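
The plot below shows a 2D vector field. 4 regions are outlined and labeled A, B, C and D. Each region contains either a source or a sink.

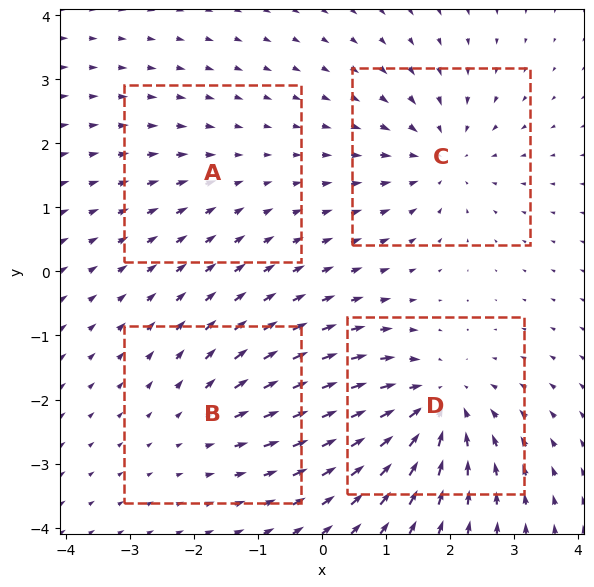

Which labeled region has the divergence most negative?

Divergence at each region's feature centre — A: about -2, B: about +3, C: about -5, D: about -7. Region D is most negative.

D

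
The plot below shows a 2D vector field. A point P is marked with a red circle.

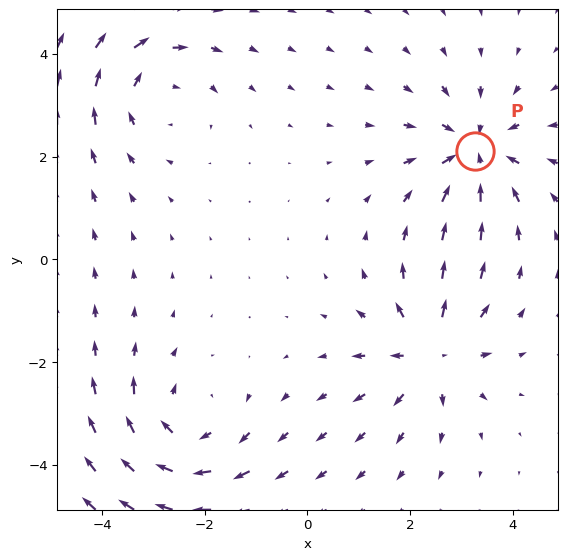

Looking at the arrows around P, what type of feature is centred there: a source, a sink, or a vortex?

sink

At P (3.3, 2.1) the arrows converge inward. Divergence about -5, curl ≈0 — negative divergence with near-zero curl is a sink.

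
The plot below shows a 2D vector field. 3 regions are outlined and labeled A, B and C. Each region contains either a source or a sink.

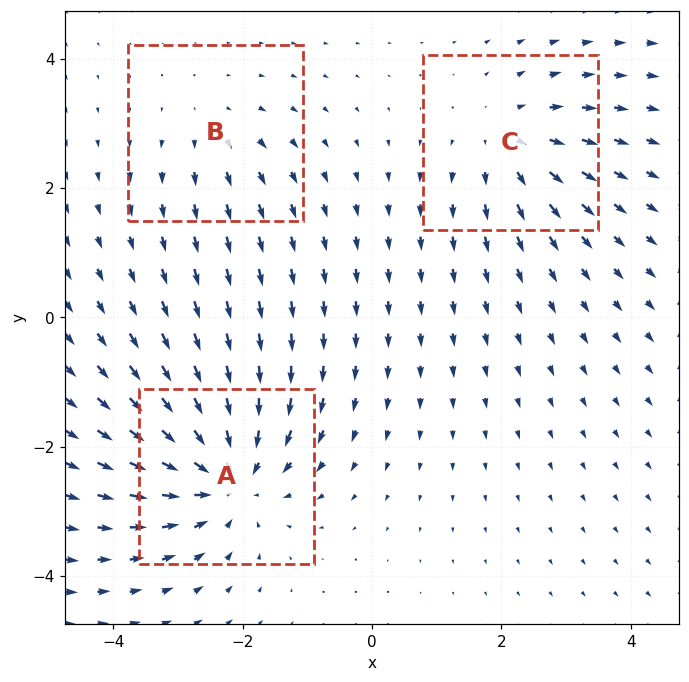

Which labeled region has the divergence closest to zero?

B

Divergence at each region's feature centre — A: about -5, B: about +2, C: about +3. Region B is closest to zero.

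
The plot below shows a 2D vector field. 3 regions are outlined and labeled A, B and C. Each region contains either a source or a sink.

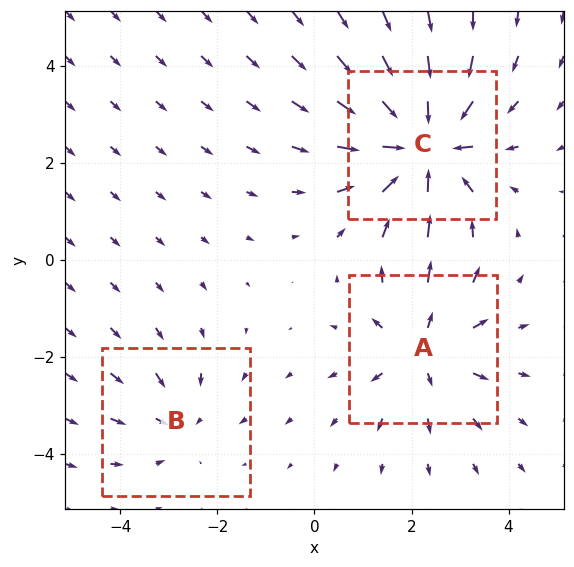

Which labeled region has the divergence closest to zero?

Divergence at each region's feature centre — A: about +3, B: about -2, C: about -5. Region B is closest to zero.

B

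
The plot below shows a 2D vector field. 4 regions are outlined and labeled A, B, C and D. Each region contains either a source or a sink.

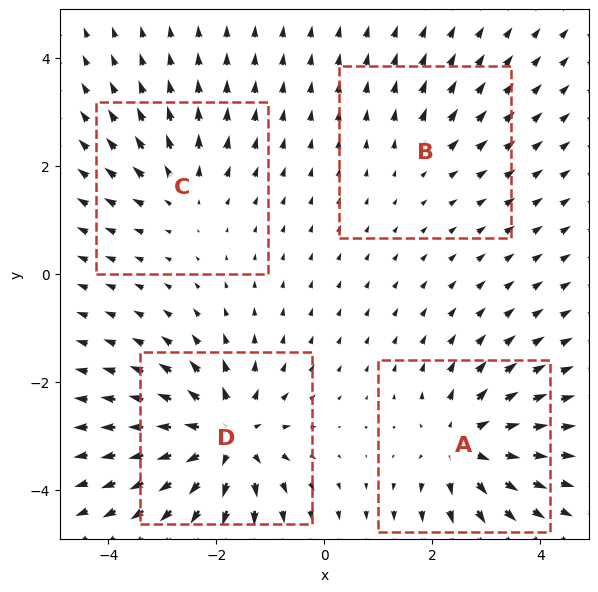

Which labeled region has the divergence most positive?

D

Divergence at each region's feature centre — A: about +6, B: about +2, C: about +4, D: about +8. Region D is most positive.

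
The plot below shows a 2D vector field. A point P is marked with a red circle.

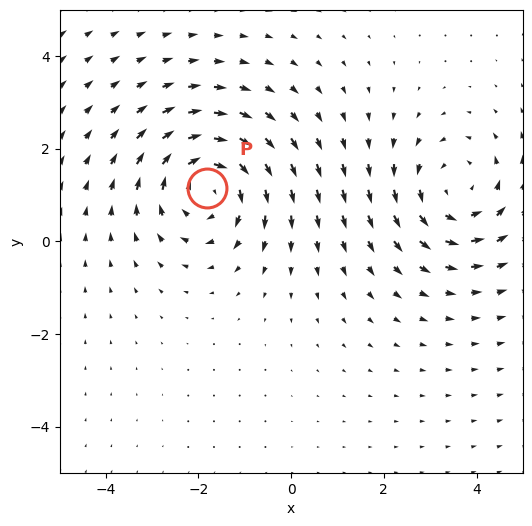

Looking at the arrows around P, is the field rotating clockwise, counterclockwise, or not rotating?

Near P at (-1.8, 1.2) the arrows circulate clockwise. The curl (z-component) there is about -4; negative curl means clockwise rotation.

clockwise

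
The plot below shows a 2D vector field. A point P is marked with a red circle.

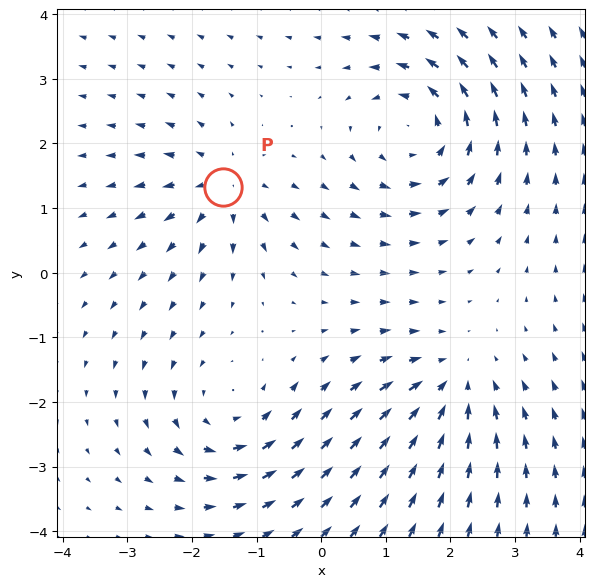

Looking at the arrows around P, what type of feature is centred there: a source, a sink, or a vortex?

source

At P (-1.5, 1.3) the arrows spread outward. Divergence about +4, curl ≈0 — positive divergence with near-zero curl is a source.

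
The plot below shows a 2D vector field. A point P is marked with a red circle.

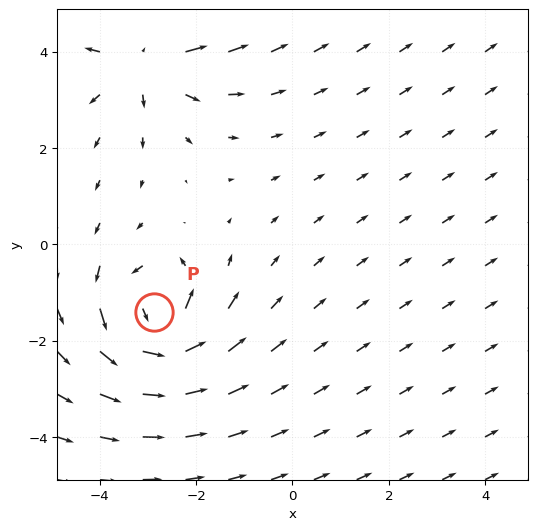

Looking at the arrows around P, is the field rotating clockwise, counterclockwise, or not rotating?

Near P at (-2.9, -1.4) the arrows circulate counterclockwise. The curl (z-component) there is about +5; positive curl means counterclockwise rotation.

counterclockwise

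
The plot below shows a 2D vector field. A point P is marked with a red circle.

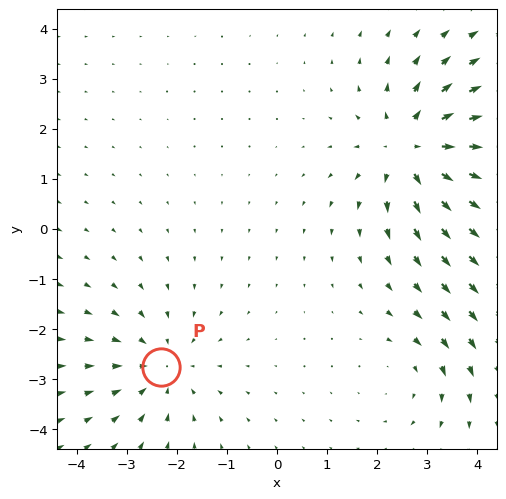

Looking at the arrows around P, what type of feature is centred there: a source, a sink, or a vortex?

At P (-2.3, -2.8) the arrows converge inward. Divergence about -3, curl ≈0 — negative divergence with near-zero curl is a sink.

sink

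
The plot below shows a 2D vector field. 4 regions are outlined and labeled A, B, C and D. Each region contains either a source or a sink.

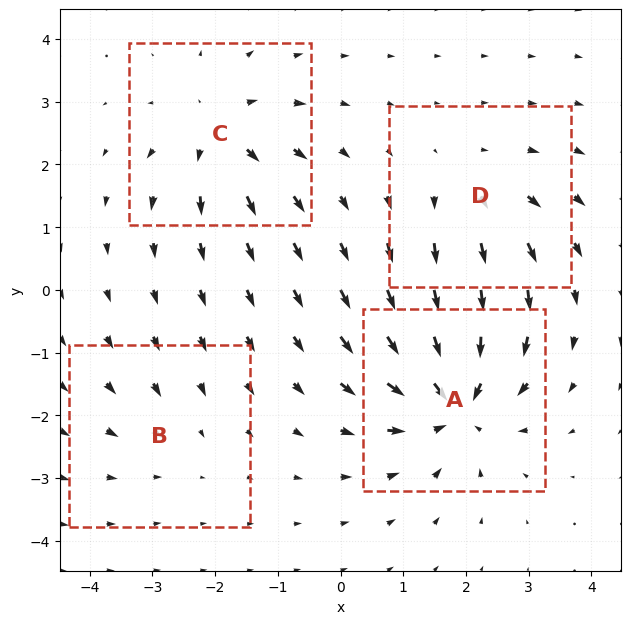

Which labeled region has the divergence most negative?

Divergence at each region's feature centre — A: about -8, B: about -2, C: about +5, D: about +4. Region A is most negative.

A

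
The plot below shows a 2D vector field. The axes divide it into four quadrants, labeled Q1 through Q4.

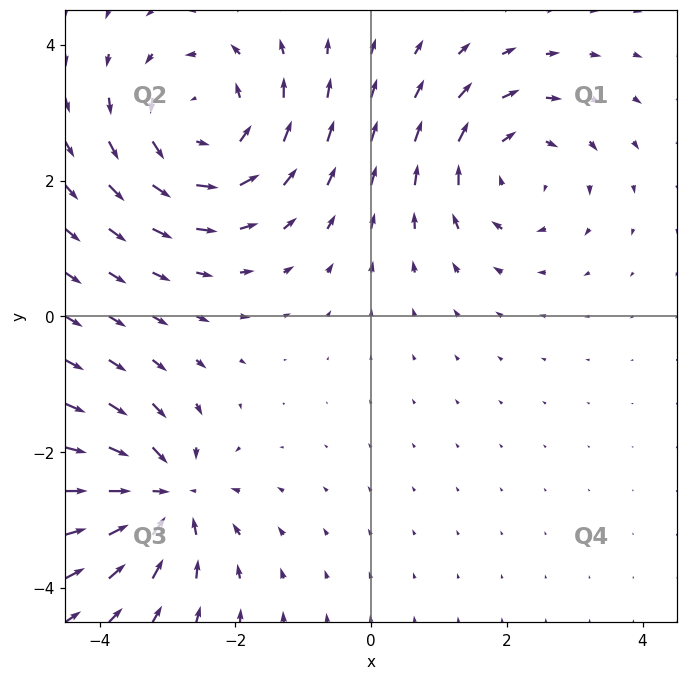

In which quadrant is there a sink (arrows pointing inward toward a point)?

Q3

The sink sits at approximately (-3.0, -2.7), which lies in quadrant Q3. The divergence there is about -5, negative as expected for a sink.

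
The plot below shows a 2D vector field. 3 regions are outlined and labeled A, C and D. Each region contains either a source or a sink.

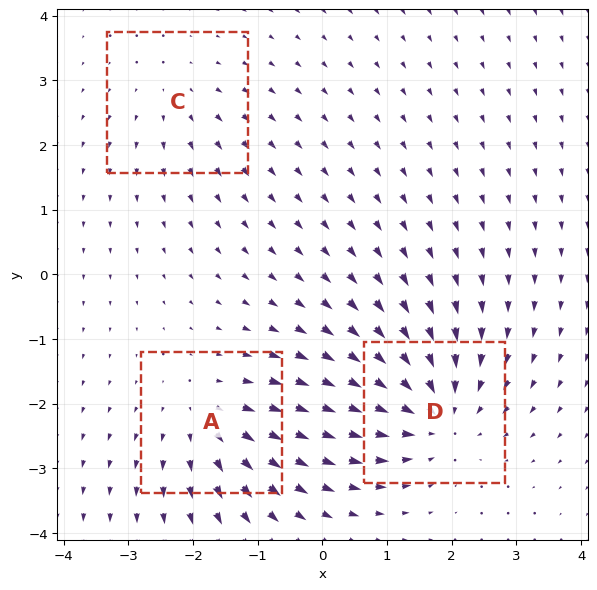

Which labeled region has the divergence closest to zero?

Divergence at each region's feature centre — A: about +3, C: about +2, D: about -5. Region C is closest to zero.

C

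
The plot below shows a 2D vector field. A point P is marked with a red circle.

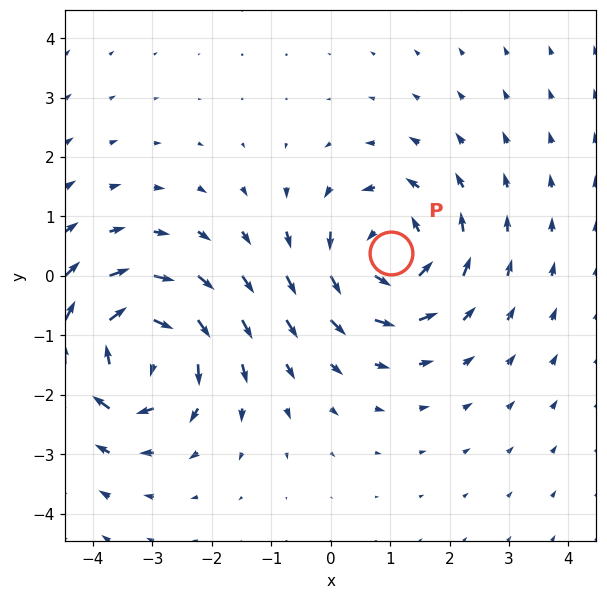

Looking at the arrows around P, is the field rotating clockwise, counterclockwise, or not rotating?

counterclockwise

Near P at (1.0, 0.4) the arrows circulate counterclockwise. The curl (z-component) there is about +5; positive curl means counterclockwise rotation.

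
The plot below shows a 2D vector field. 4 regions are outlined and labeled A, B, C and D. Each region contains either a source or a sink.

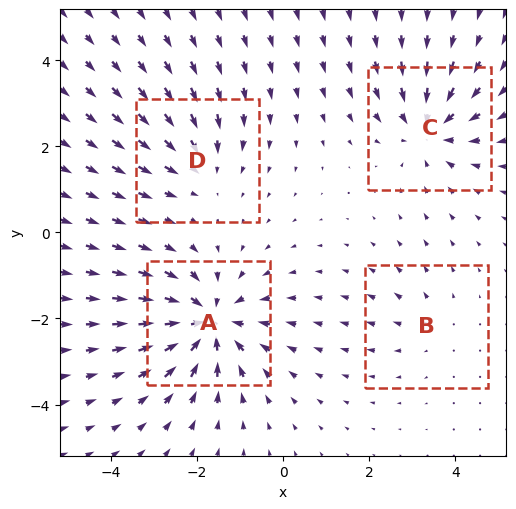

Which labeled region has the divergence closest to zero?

Divergence at each region's feature centre — A: about -6, B: about +2, C: about -5, D: about -3. Region B is closest to zero.

B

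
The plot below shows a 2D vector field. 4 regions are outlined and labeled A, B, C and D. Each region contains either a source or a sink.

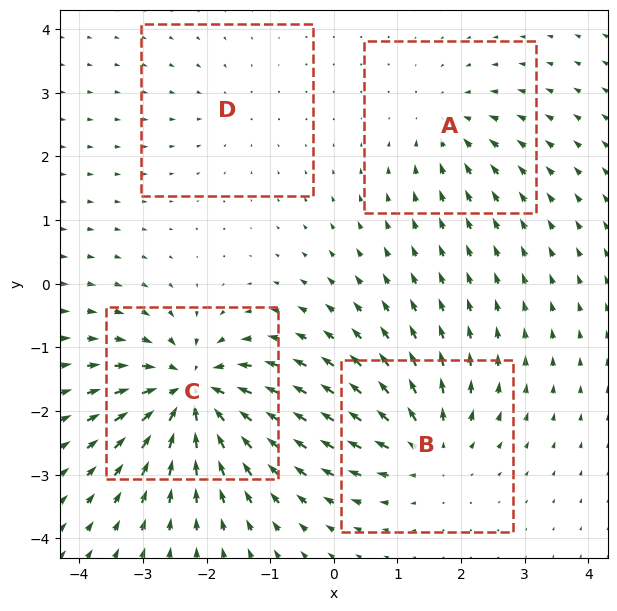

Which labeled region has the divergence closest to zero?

Divergence at each region's feature centre — A: about -4, B: about +6, C: about -9, D: about -2. Region D is closest to zero.

D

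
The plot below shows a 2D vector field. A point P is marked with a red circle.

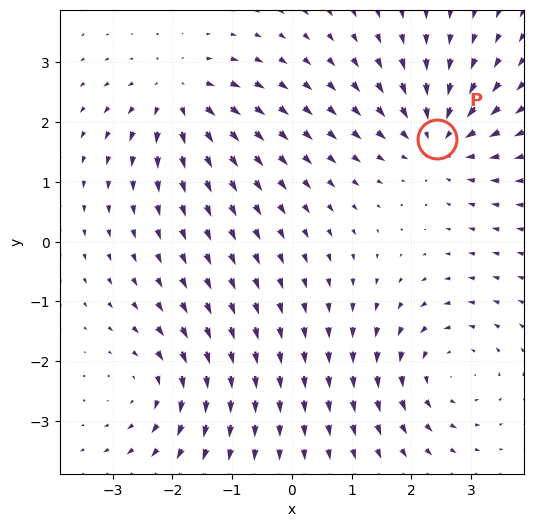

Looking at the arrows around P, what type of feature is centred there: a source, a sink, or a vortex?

sink

At P (2.4, 1.7) the arrows converge inward. Divergence about -6, curl ≈0 — negative divergence with near-zero curl is a sink.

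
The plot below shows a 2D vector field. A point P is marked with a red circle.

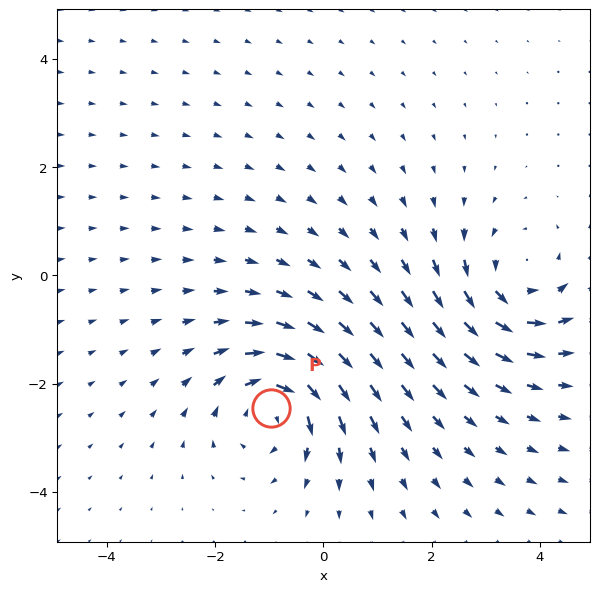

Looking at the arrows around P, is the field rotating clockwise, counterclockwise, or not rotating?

Near P at (-1.0, -2.4) the arrows circulate clockwise. The curl (z-component) there is about -5; negative curl means clockwise rotation.

clockwise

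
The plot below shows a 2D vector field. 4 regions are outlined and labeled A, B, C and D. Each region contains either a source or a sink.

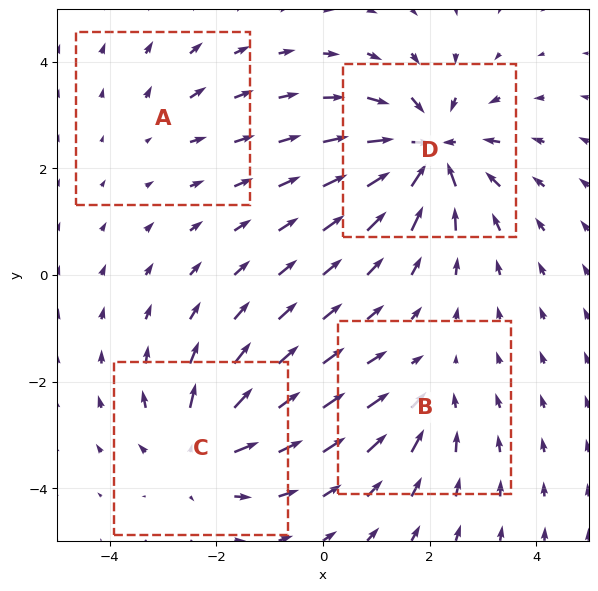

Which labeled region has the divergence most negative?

D

Divergence at each region's feature centre — A: about +2, B: about -3, C: about +5, D: about -7. Region D is most negative.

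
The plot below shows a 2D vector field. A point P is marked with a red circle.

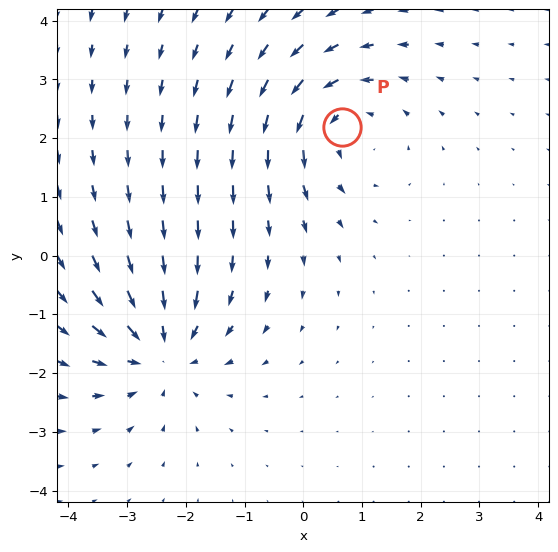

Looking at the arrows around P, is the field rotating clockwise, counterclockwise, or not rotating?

counterclockwise

Near P at (0.7, 2.2) the arrows circulate counterclockwise. The curl (z-component) there is about +4; positive curl means counterclockwise rotation.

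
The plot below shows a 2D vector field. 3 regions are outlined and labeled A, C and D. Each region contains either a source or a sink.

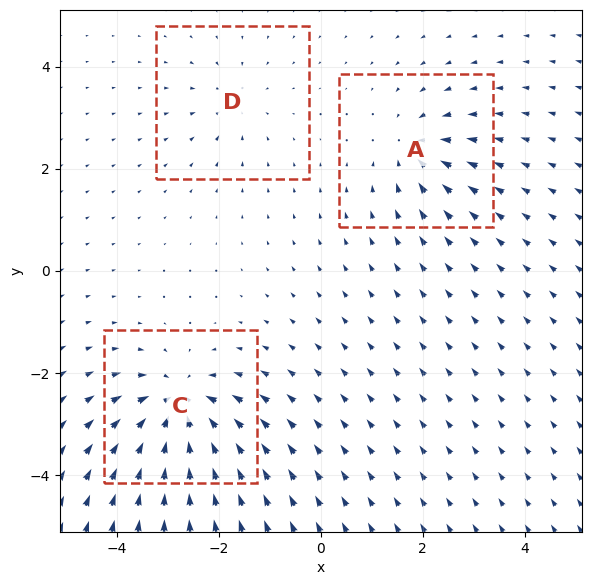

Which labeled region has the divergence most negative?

C

Divergence at each region's feature centre — A: about -4, C: about -6, D: about -3. Region C is most negative.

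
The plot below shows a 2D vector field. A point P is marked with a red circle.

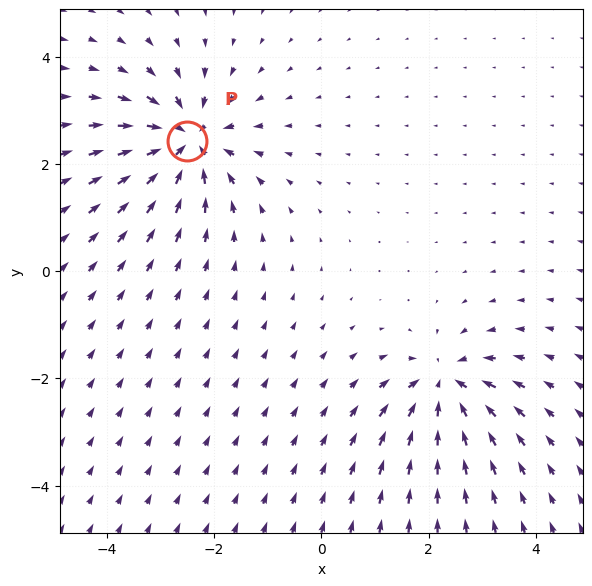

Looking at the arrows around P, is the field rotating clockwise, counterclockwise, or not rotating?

not rotating

Near P at (-2.5, 2.4) the arrows show no circulation. The curl there is ≈0.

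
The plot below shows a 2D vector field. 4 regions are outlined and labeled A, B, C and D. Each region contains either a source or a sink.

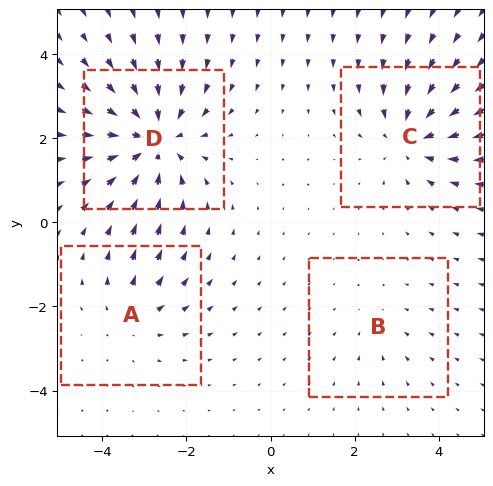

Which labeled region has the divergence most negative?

D

Divergence at each region's feature centre — A: about +3, B: about -2, C: about -5, D: about -6. Region D is most negative.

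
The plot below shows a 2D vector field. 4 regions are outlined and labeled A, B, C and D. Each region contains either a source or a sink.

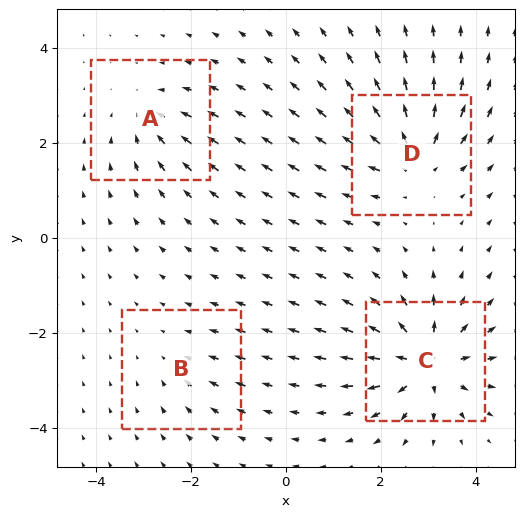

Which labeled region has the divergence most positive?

Divergence at each region's feature centre — A: about -4, B: about -2, C: about +8, D: about +6. Region C is most positive.

C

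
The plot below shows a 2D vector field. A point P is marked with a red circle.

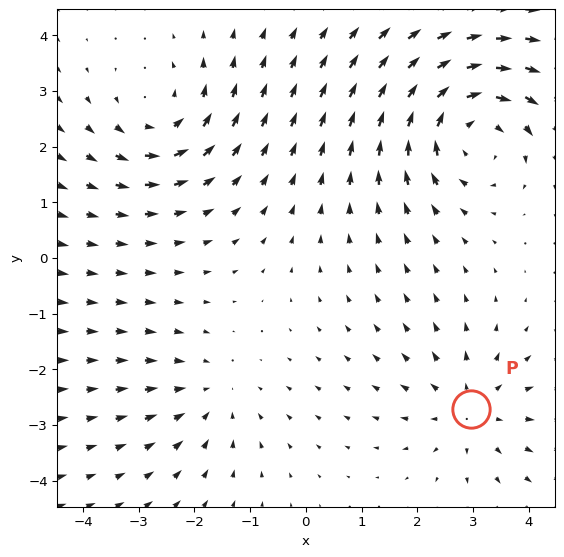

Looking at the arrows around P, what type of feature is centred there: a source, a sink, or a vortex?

At P (3.0, -2.7) the arrows spread outward. Divergence about +3, curl ≈0 — positive divergence with near-zero curl is a source.

source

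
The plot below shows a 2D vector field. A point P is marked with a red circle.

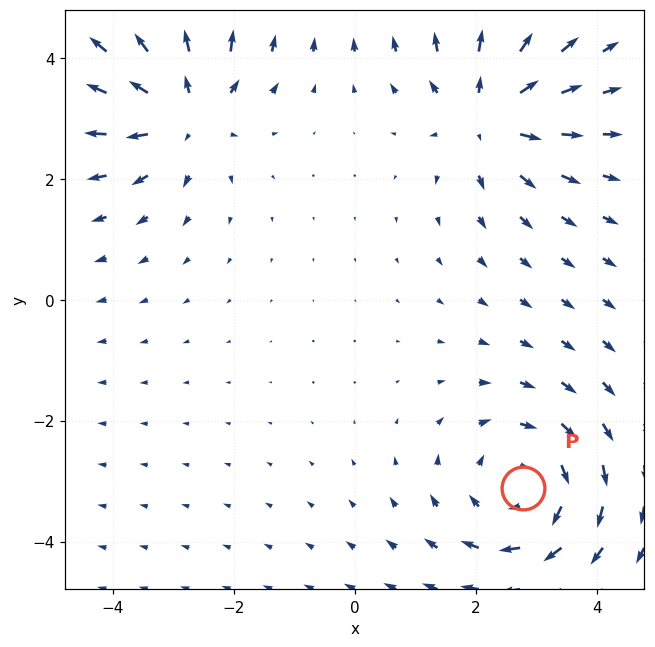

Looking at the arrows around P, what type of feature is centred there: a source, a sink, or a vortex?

vortex

At P (2.8, -3.1) the arrows circulate clockwise. Divergence ≈0, curl about -3 — near-zero divergence with nonzero curl is a vortex.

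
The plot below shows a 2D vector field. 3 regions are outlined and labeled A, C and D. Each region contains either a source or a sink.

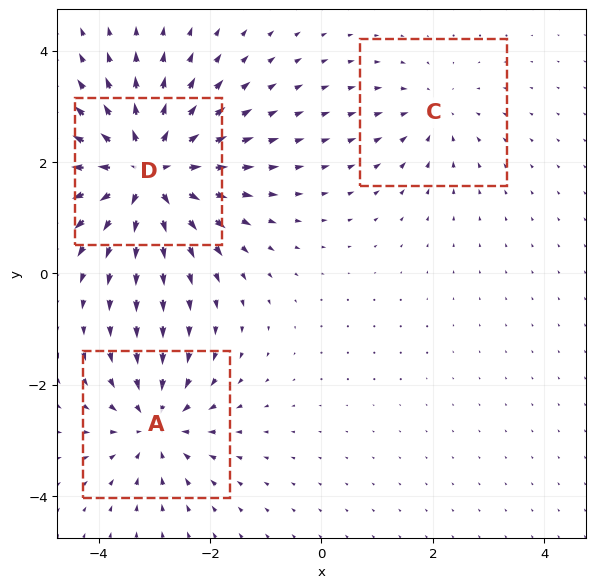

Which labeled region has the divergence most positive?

Divergence at each region's feature centre — A: about -4, C: about -2, D: about +6. Region D is most positive.

D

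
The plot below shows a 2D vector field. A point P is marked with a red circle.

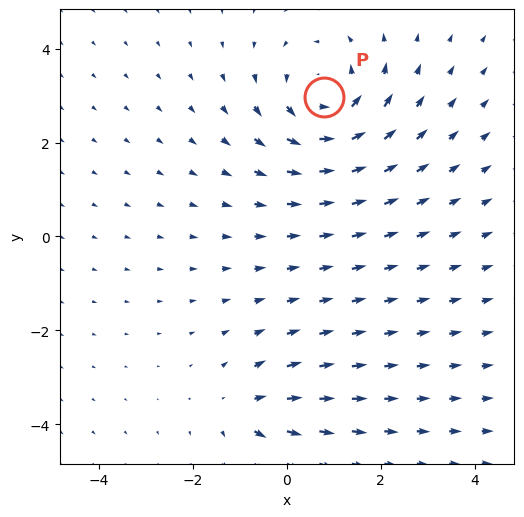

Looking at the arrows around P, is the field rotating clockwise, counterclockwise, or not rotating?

counterclockwise

Near P at (0.8, 3.0) the arrows circulate counterclockwise. The curl (z-component) there is about +4; positive curl means counterclockwise rotation.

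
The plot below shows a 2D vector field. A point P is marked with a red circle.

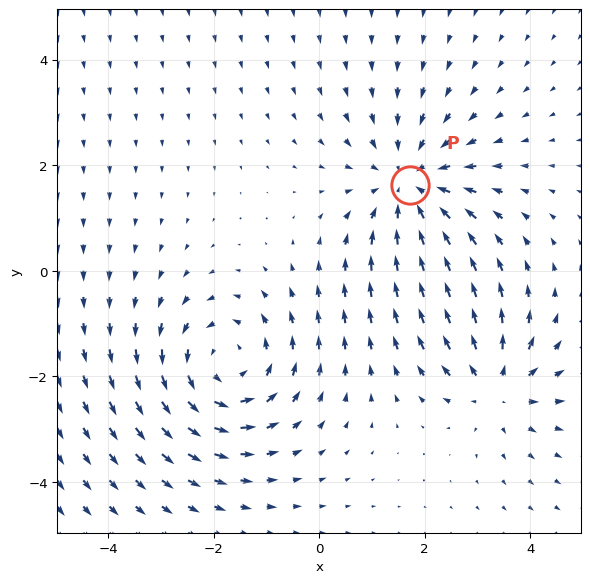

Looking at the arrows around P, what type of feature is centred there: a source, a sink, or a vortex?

At P (1.7, 1.6) the arrows converge inward. Divergence about -4, curl ≈0 — negative divergence with near-zero curl is a sink.

sink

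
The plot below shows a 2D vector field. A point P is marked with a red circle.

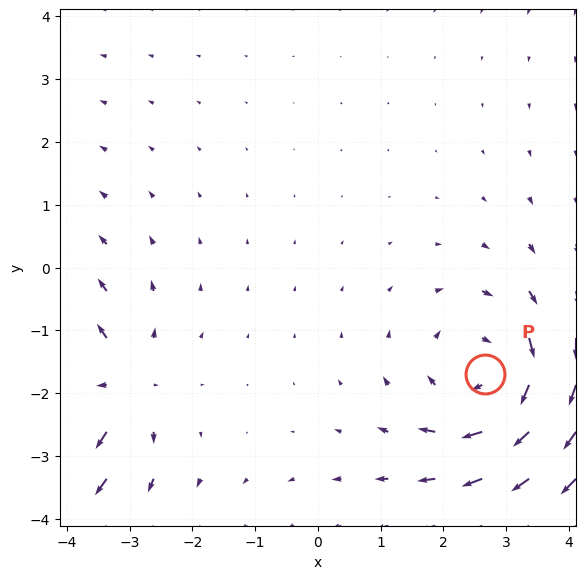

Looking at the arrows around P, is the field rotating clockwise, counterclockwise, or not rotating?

clockwise

Near P at (2.7, -1.7) the arrows circulate clockwise. The curl (z-component) there is about -3; negative curl means clockwise rotation.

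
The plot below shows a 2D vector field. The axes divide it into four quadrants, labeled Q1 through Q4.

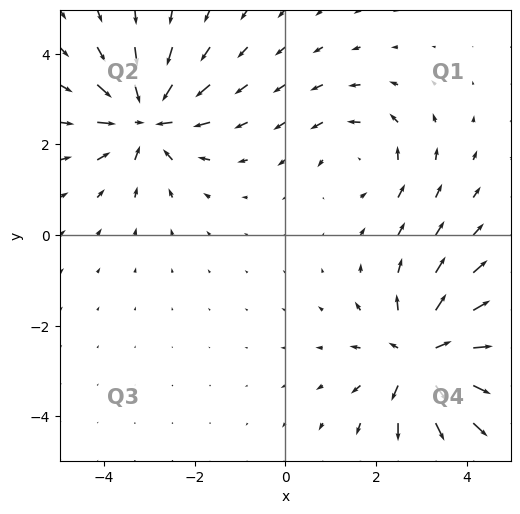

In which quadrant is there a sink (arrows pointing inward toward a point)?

Q2

The sink sits at approximately (-3.1, 2.6), which lies in quadrant Q2. The divergence there is about -5, negative as expected for a sink.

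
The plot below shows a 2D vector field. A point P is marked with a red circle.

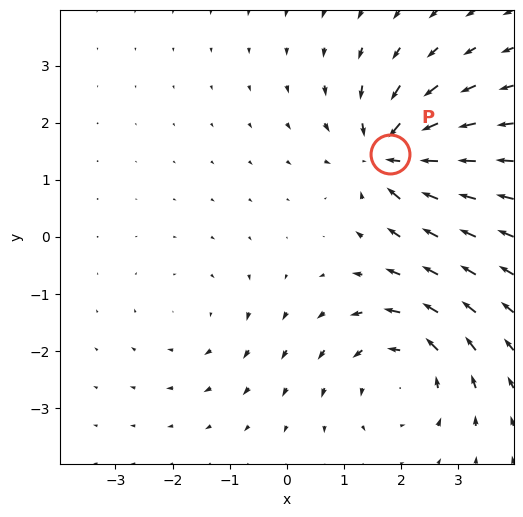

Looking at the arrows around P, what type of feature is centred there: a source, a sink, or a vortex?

At P (1.8, 1.4) the arrows converge inward. Divergence about -6, curl ≈0 — negative divergence with near-zero curl is a sink.

sink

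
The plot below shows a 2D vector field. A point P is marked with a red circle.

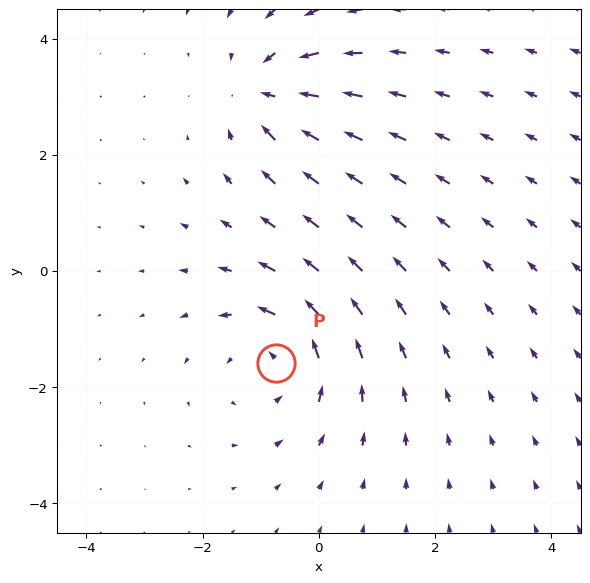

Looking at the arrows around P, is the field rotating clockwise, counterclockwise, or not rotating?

Near P at (-0.7, -1.6) the arrows circulate counterclockwise. The curl (z-component) there is about +4; positive curl means counterclockwise rotation.

counterclockwise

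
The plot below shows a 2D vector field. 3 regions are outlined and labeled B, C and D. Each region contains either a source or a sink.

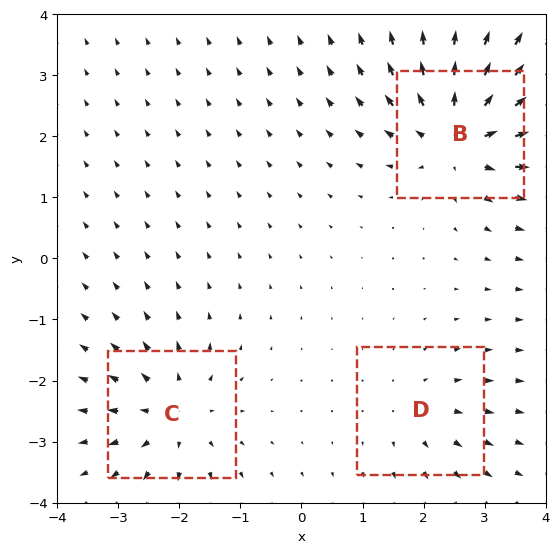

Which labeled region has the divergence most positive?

Divergence at each region's feature centre — B: about +6, C: about +4, D: about +2. Region B is most positive.

B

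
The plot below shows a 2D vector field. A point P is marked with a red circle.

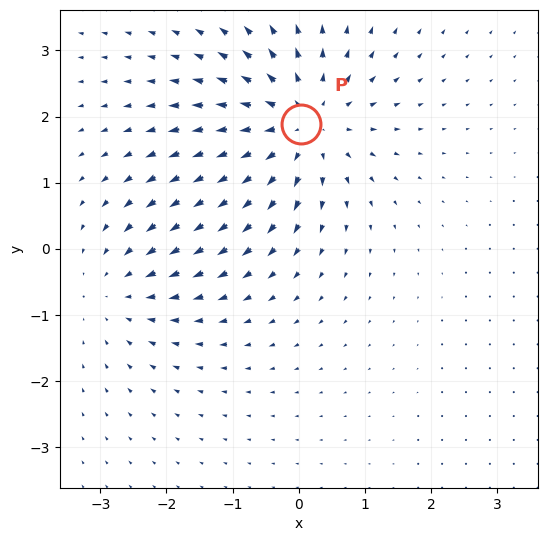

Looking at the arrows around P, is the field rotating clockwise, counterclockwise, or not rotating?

not rotating

Near P at (0.0, 1.9) the arrows show no circulation. The curl there is ≈0.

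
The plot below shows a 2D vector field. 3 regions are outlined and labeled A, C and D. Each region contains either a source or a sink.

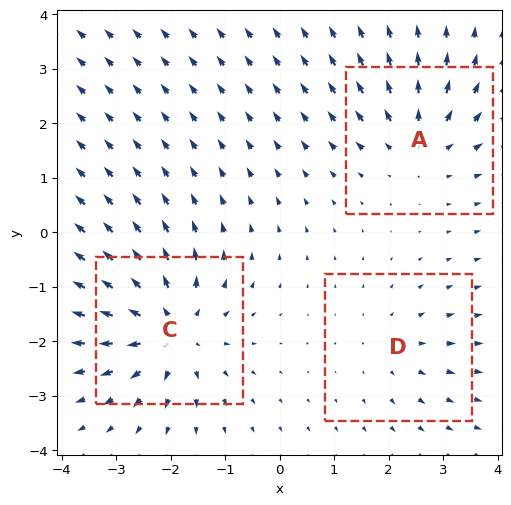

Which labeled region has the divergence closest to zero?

D

Divergence at each region's feature centre — A: about +4, C: about +5, D: about +2. Region D is closest to zero.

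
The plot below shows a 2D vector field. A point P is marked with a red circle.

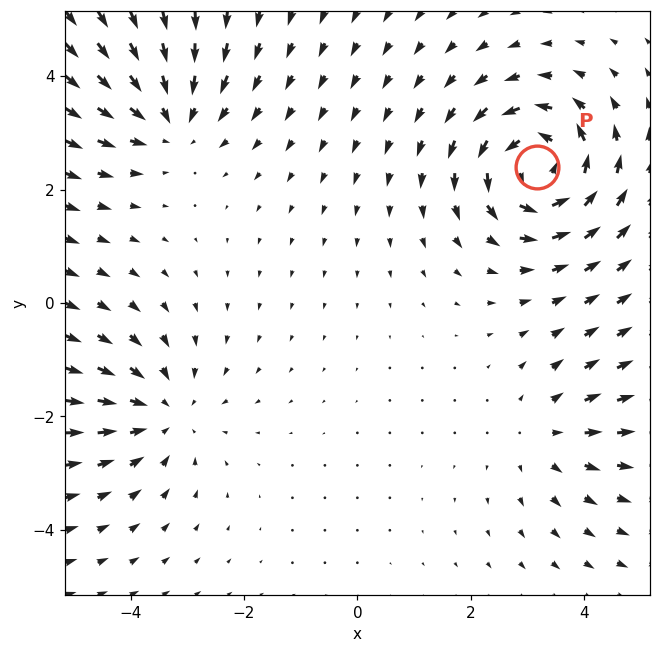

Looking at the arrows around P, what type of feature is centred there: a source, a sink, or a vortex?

At P (3.2, 2.4) the arrows circulate counterclockwise. Divergence ≈0, curl about +6 — near-zero divergence with nonzero curl is a vortex.

vortex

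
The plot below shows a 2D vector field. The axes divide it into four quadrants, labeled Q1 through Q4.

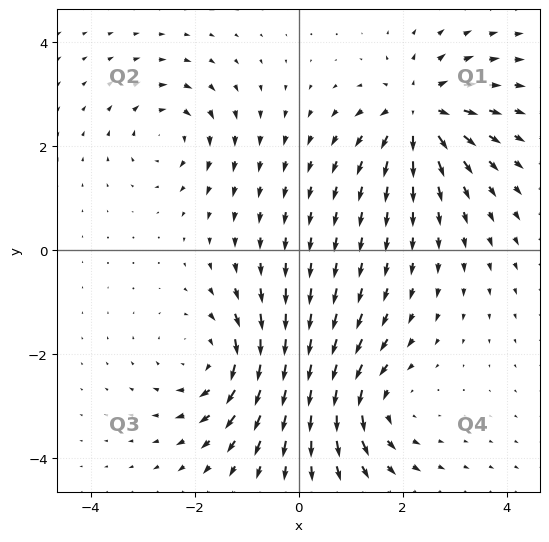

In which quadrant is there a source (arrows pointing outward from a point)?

Q1

The source sits at approximately (2.3, 2.7), which lies in quadrant Q1. The divergence there is about +6, positive as expected for a source.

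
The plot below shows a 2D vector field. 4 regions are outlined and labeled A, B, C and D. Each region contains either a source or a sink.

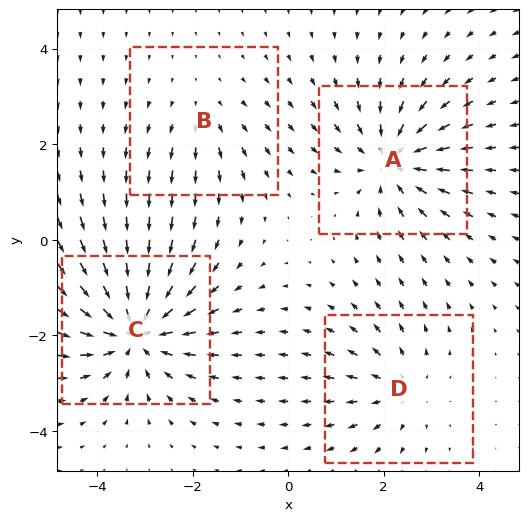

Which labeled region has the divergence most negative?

C

Divergence at each region's feature centre — A: about -5, B: about +2, C: about -6, D: about +3. Region C is most negative.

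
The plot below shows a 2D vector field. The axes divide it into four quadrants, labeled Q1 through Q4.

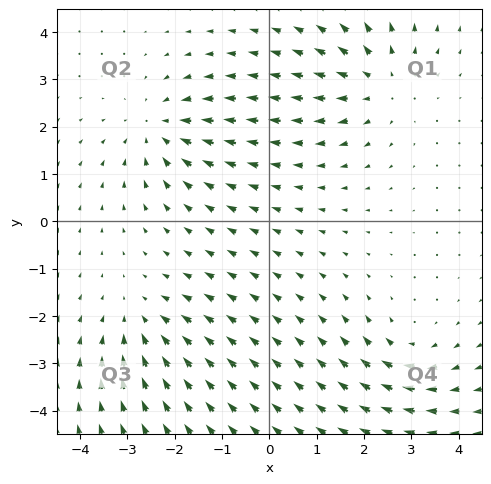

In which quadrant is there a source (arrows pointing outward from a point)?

The source sits at approximately (2.4, 2.9), which lies in quadrant Q1. The divergence there is about +3, positive as expected for a source.

Q1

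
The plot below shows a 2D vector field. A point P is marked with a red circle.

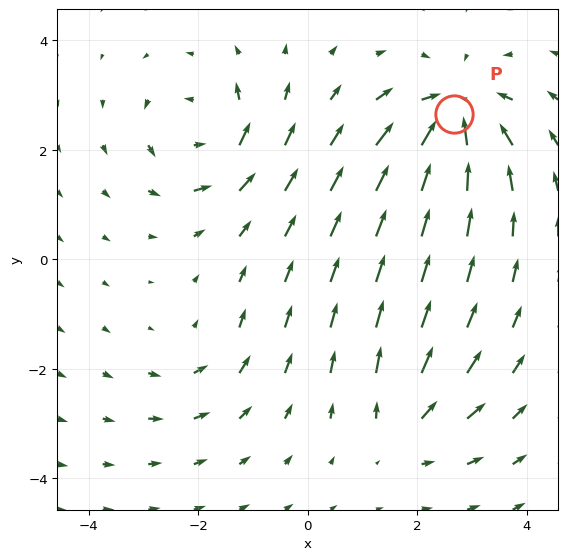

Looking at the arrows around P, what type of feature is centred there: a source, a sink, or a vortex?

sink

At P (2.7, 2.7) the arrows converge inward. Divergence about -6, curl ≈0 — negative divergence with near-zero curl is a sink.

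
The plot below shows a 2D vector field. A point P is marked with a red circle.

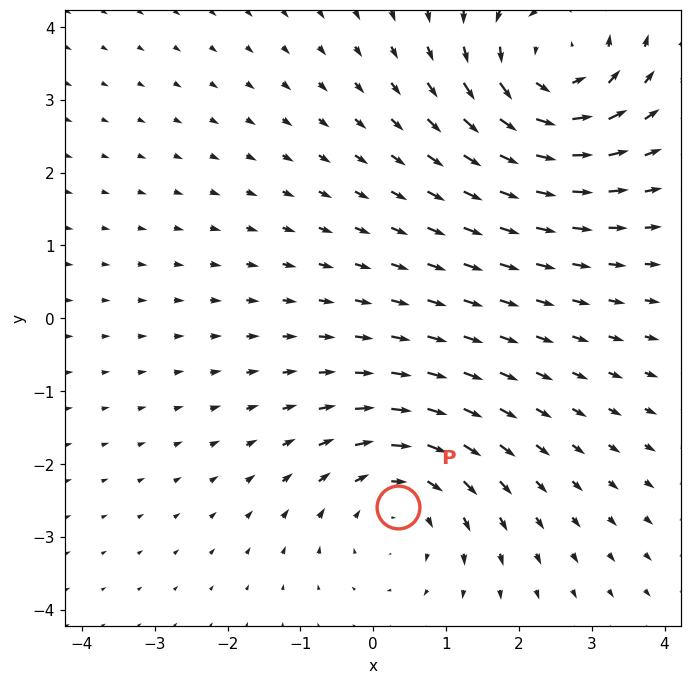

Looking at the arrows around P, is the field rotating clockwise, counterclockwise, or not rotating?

Near P at (0.3, -2.6) the arrows circulate clockwise. The curl (z-component) there is about -3; negative curl means clockwise rotation.

clockwise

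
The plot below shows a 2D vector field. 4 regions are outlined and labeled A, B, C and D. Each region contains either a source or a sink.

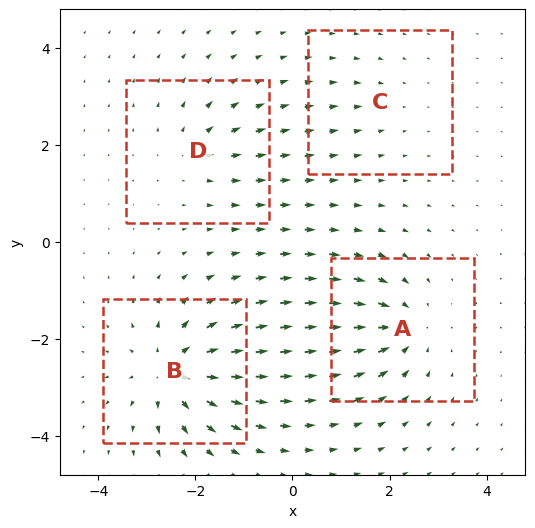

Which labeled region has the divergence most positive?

B

Divergence at each region's feature centre — A: about -6, B: about +7, C: about -2, D: about +4. Region B is most positive.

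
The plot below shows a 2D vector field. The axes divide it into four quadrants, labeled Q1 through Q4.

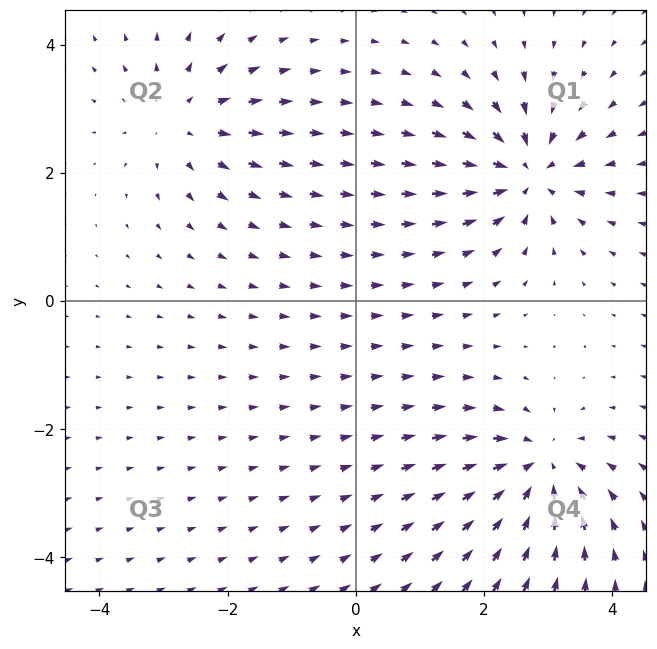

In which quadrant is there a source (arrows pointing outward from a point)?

The source sits at approximately (-2.7, 2.8), which lies in quadrant Q2. The divergence there is about +4, positive as expected for a source.

Q2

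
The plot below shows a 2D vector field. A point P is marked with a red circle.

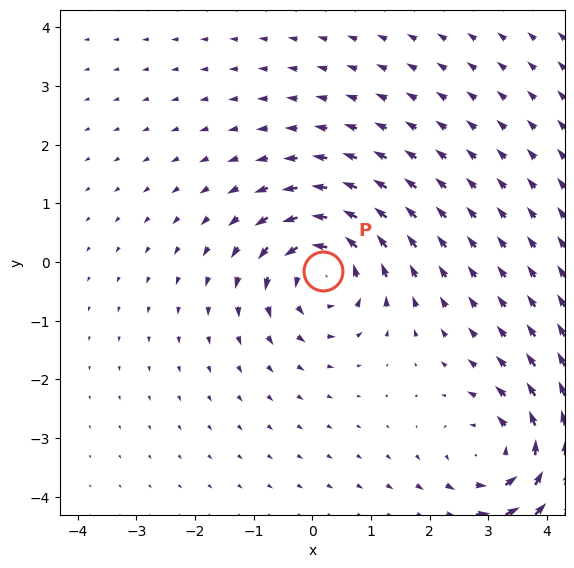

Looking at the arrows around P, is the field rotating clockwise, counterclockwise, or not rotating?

counterclockwise

Near P at (0.2, -0.2) the arrows circulate counterclockwise. The curl (z-component) there is about +4; positive curl means counterclockwise rotation.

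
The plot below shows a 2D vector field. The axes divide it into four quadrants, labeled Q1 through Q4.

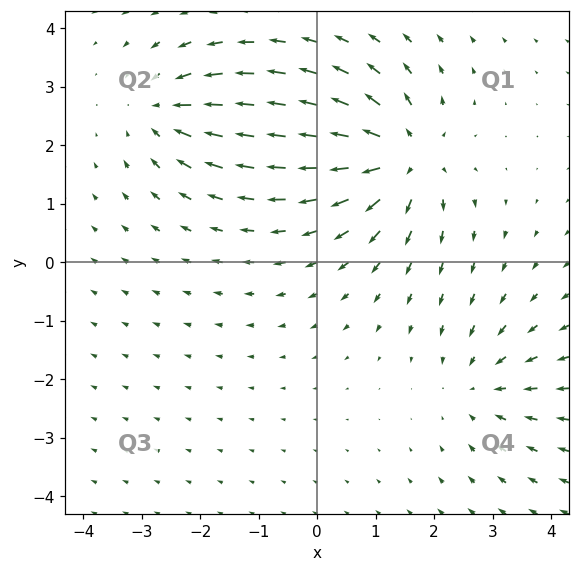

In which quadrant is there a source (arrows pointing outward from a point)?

The source sits at approximately (1.5, 1.8), which lies in quadrant Q1. The divergence there is about +6, positive as expected for a source.

Q1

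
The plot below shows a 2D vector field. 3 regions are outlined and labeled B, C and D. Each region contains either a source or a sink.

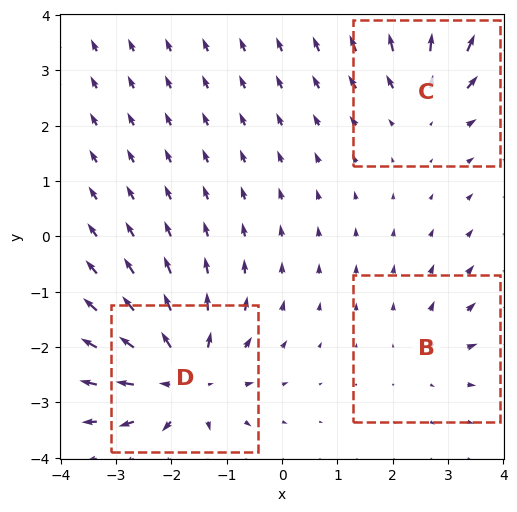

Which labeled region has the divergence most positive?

D

Divergence at each region's feature centre — B: about +2, C: about +3, D: about +5. Region D is most positive.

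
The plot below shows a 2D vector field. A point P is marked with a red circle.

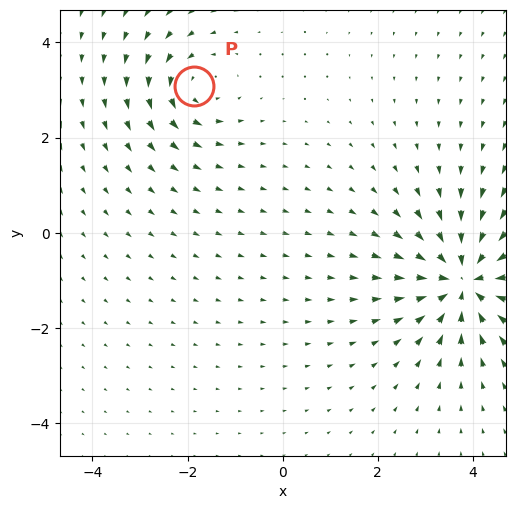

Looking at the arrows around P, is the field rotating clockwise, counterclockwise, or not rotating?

Near P at (-1.9, 3.1) the arrows circulate counterclockwise. The curl (z-component) there is about +3; positive curl means counterclockwise rotation.

counterclockwise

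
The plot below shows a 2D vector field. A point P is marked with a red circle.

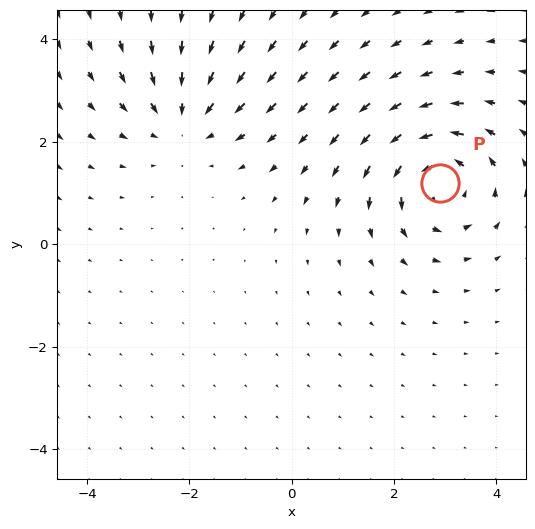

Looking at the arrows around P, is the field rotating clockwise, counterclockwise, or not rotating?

Near P at (2.9, 1.2) the arrows circulate counterclockwise. The curl (z-component) there is about +4; positive curl means counterclockwise rotation.

counterclockwise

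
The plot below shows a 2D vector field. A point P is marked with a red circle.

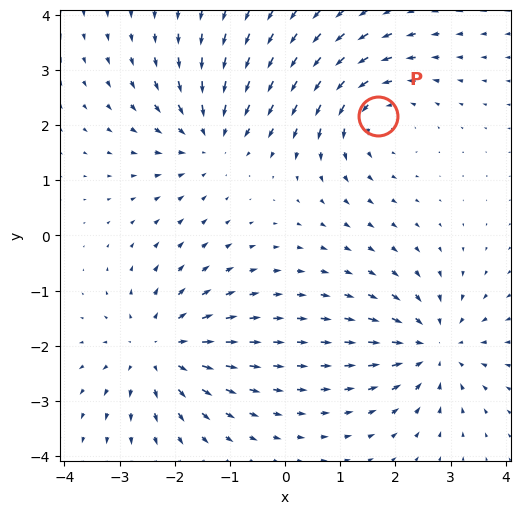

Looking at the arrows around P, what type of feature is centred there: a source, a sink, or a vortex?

vortex

At P (1.7, 2.2) the arrows circulate counterclockwise. Divergence ≈0, curl about +3 — near-zero divergence with nonzero curl is a vortex.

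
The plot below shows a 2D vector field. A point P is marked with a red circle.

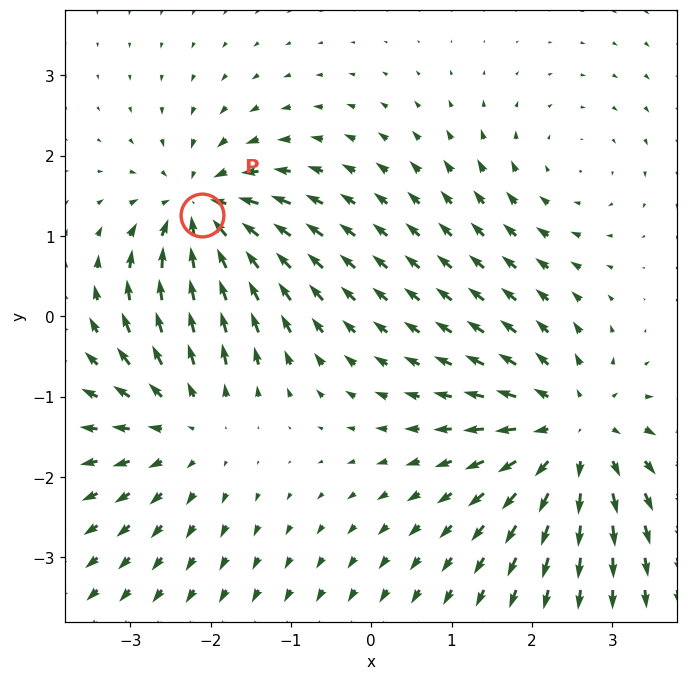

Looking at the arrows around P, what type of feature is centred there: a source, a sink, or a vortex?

sink

At P (-2.1, 1.3) the arrows converge inward. Divergence about -5, curl ≈0 — negative divergence with near-zero curl is a sink.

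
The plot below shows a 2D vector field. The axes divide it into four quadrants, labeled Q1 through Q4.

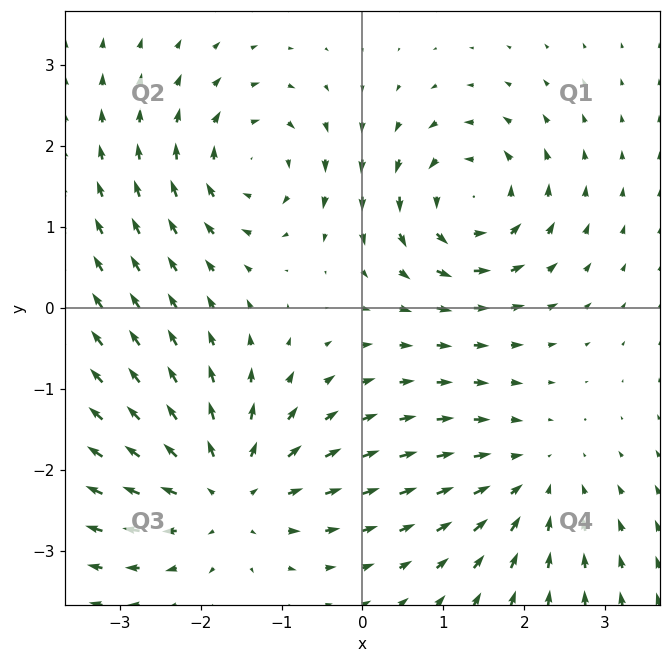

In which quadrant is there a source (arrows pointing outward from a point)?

The source sits at approximately (-1.7, -2.3), which lies in quadrant Q3. The divergence there is about +4, positive as expected for a source.

Q3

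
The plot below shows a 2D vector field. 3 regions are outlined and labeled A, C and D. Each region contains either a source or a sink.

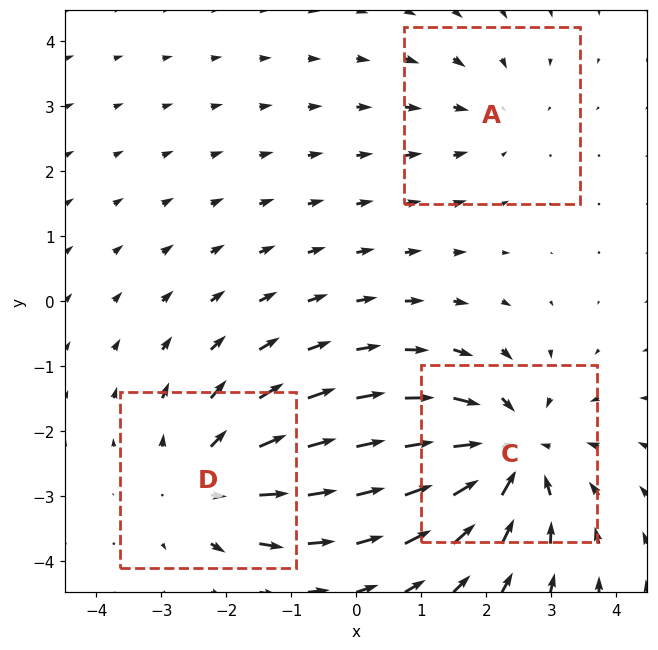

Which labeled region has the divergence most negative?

C

Divergence at each region's feature centre — A: about -2, C: about -4, D: about +3. Region C is most negative.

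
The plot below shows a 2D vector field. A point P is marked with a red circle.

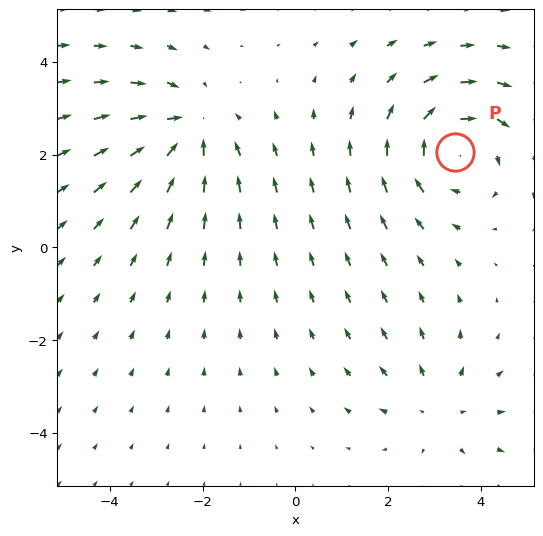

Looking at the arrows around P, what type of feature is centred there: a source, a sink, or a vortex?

At P (3.4, 2.1) the arrows circulate clockwise. Divergence ≈0, curl about -4 — near-zero divergence with nonzero curl is a vortex.

vortex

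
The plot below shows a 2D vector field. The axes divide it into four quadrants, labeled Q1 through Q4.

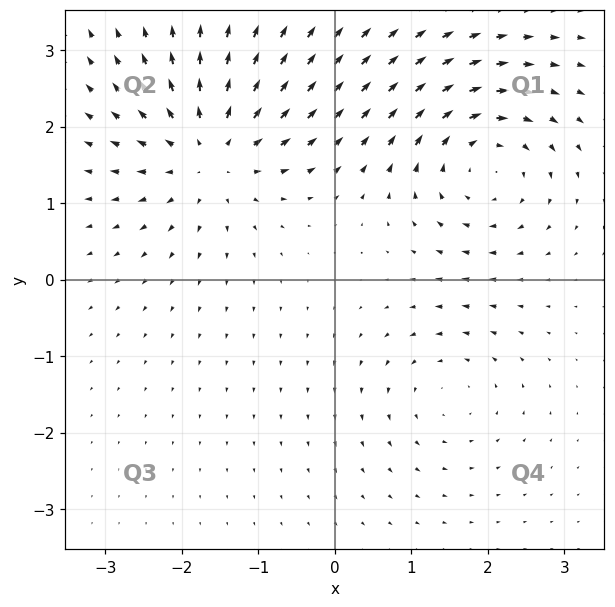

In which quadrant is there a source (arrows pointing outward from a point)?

Q2

The source sits at approximately (-1.6, 1.7), which lies in quadrant Q2. The divergence there is about +5, positive as expected for a source.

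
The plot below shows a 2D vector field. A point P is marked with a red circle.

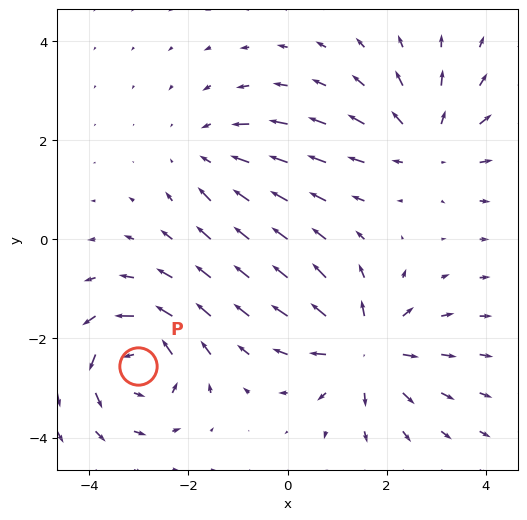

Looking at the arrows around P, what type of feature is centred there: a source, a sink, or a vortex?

vortex

At P (-3.0, -2.6) the arrows circulate counterclockwise. Divergence ≈0, curl about +5 — near-zero divergence with nonzero curl is a vortex.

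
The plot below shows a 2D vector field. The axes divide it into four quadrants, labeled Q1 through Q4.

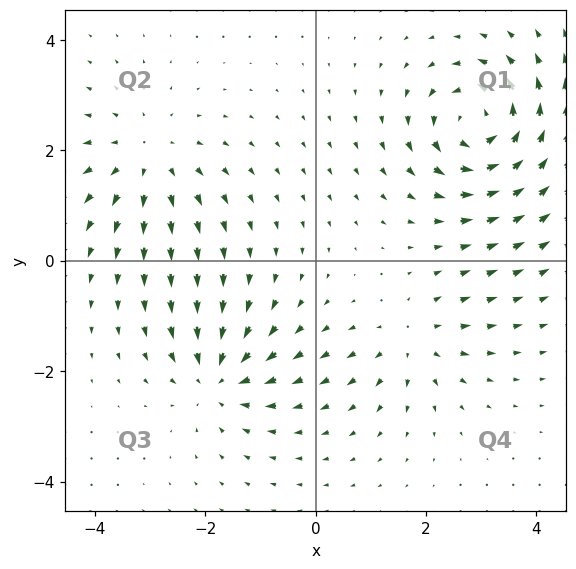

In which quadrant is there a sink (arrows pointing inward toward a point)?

Q3

The sink sits at approximately (-1.8, -2.1), which lies in quadrant Q3. The divergence there is about -4, negative as expected for a sink.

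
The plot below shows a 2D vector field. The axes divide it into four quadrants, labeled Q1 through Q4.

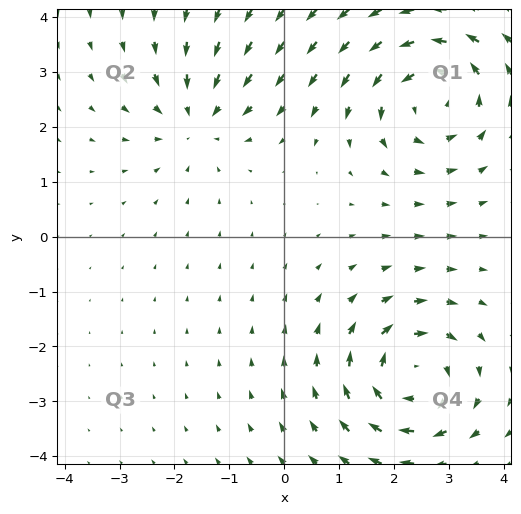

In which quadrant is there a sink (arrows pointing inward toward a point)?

The sink sits at approximately (-1.6, 2.1), which lies in quadrant Q2. The divergence there is about -4, negative as expected for a sink.

Q2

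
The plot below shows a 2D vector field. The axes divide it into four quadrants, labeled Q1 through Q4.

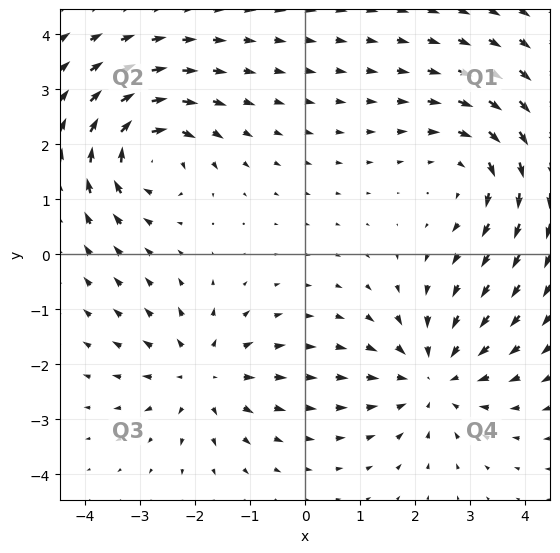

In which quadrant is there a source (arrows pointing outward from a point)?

The source sits at approximately (-1.8, -2.2), which lies in quadrant Q3. The divergence there is about +3, positive as expected for a source.

Q3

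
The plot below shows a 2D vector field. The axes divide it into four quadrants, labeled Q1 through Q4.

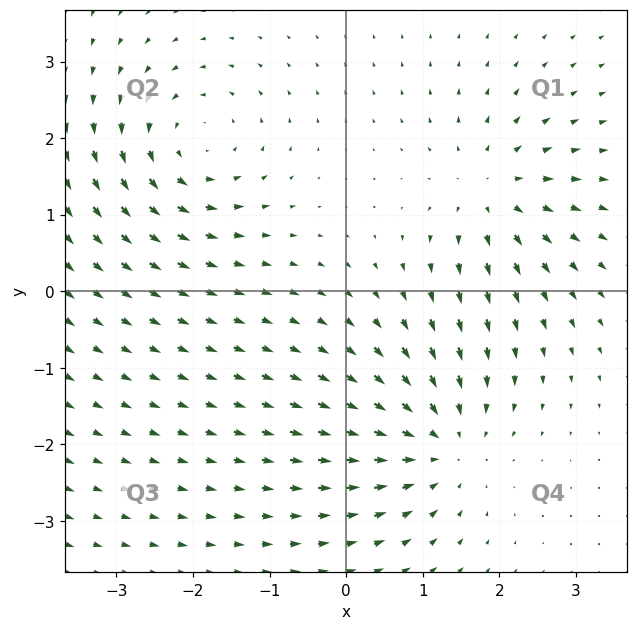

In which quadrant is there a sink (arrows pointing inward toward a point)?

The sink sits at approximately (1.2, -2.0), which lies in quadrant Q4. The divergence there is about -5, negative as expected for a sink.

Q4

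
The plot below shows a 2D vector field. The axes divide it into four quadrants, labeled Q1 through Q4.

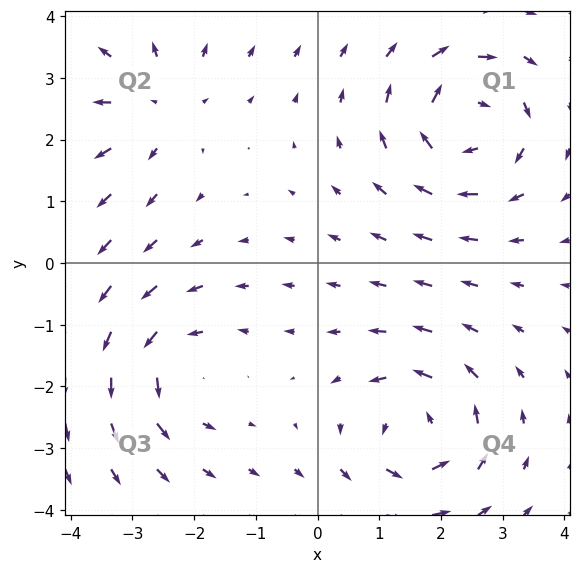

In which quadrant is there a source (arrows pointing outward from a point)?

Q2

The source sits at approximately (-2.6, 2.6), which lies in quadrant Q2. The divergence there is about +3, positive as expected for a source.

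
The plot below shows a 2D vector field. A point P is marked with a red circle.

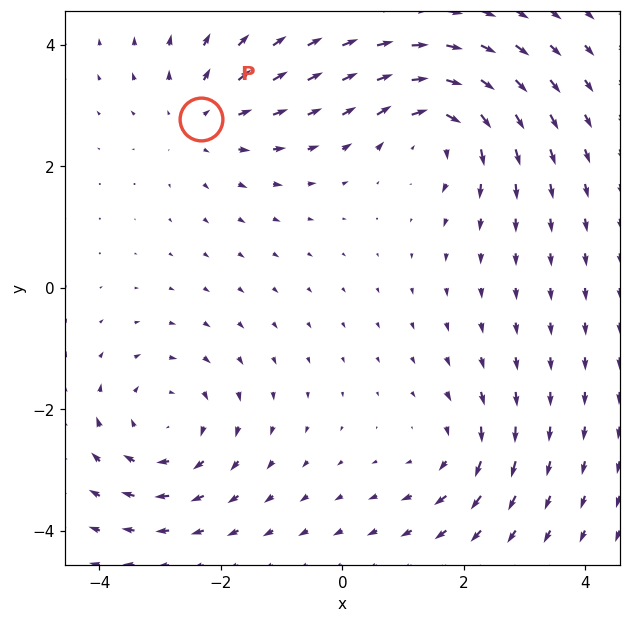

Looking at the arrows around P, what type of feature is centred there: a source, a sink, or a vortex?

At P (-2.3, 2.8) the arrows spread outward. Divergence about +3, curl ≈0 — positive divergence with near-zero curl is a source.

source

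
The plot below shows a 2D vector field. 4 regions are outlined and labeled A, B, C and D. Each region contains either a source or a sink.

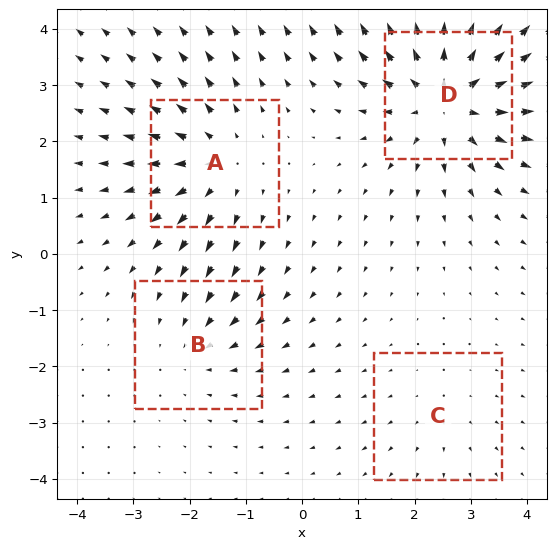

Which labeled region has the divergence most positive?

Divergence at each region's feature centre — A: about +4, B: about -3, C: about +2, D: about +6. Region D is most positive.

D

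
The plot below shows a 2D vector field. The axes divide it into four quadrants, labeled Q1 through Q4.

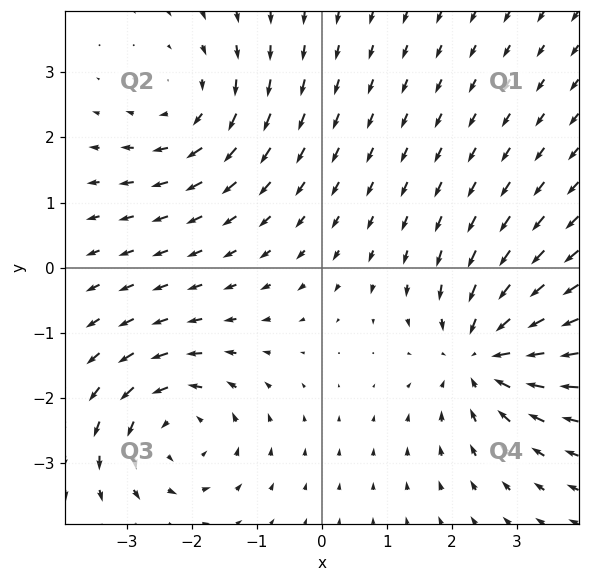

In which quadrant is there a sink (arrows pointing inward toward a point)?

The sink sits at approximately (2.5, -1.3), which lies in quadrant Q4. The divergence there is about -5, negative as expected for a sink.

Q4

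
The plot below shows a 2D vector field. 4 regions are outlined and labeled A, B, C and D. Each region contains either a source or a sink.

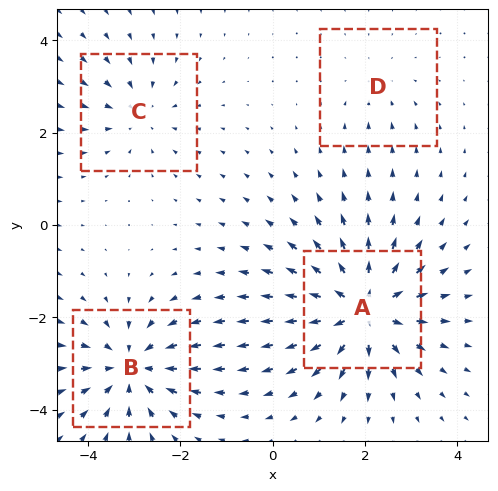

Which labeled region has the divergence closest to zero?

D

Divergence at each region's feature centre — A: about +7, B: about -5, C: about -3, D: about -2. Region D is closest to zero.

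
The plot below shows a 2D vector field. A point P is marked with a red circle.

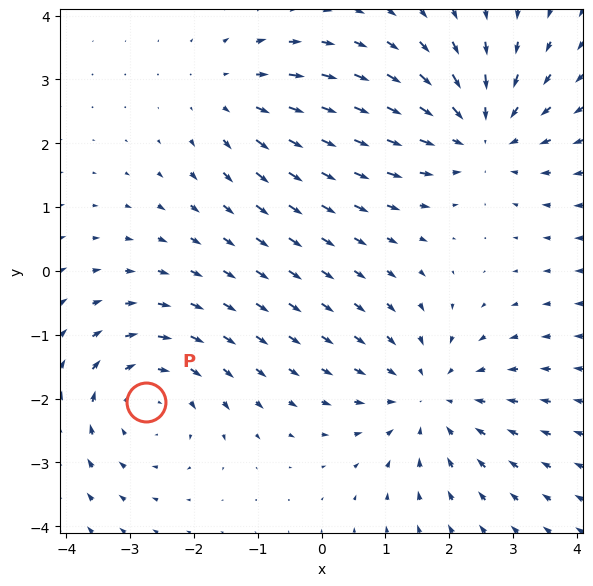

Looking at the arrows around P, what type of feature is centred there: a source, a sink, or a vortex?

vortex

At P (-2.8, -2.1) the arrows circulate clockwise. Divergence ≈0, curl about -4 — near-zero divergence with nonzero curl is a vortex.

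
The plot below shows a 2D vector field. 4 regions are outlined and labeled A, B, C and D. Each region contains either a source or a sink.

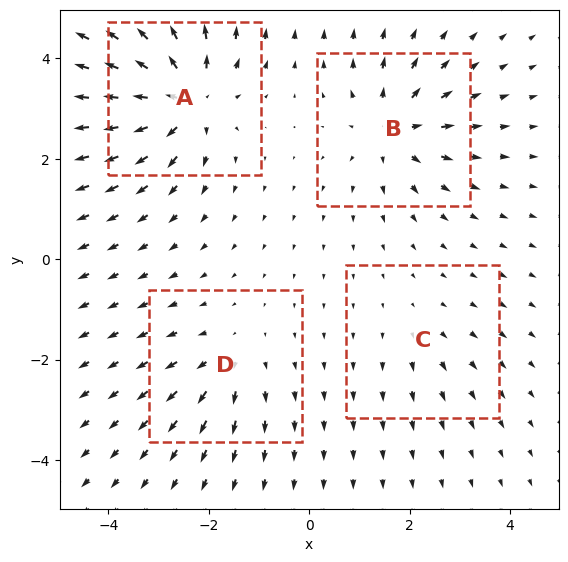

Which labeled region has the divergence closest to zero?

Divergence at each region's feature centre — A: about +8, B: about +6, C: about +2, D: about +4. Region C is closest to zero.

C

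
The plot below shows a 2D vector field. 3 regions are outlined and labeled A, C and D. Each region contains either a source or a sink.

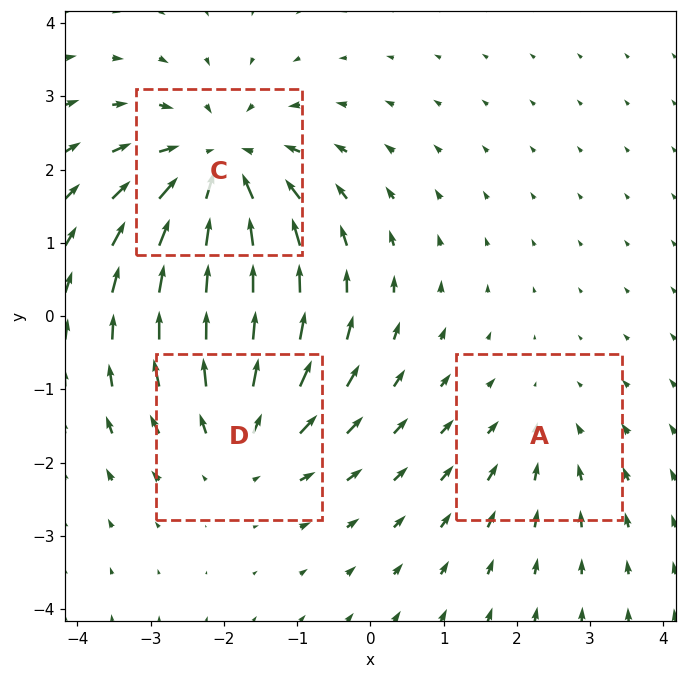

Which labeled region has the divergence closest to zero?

A

Divergence at each region's feature centre — A: about -2, C: about -4, D: about +3. Region A is closest to zero.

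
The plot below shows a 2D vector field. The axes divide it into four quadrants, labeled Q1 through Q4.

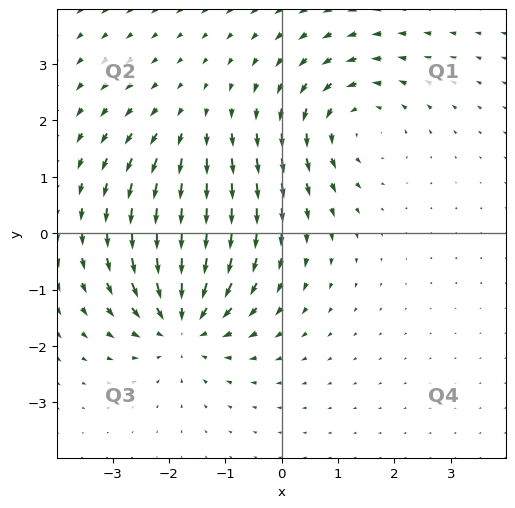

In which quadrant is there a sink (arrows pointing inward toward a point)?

Q3

The sink sits at approximately (-1.7, -1.6), which lies in quadrant Q3. The divergence there is about -5, negative as expected for a sink.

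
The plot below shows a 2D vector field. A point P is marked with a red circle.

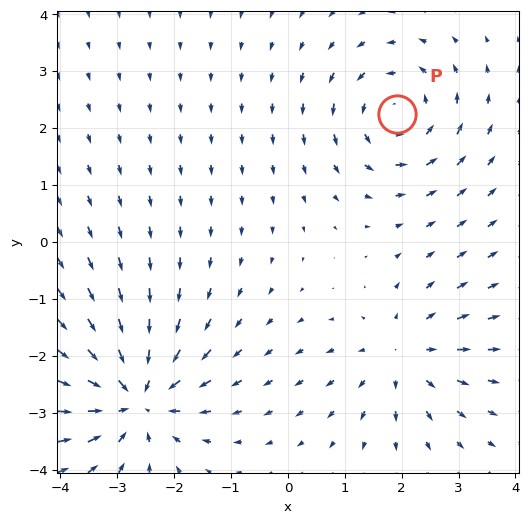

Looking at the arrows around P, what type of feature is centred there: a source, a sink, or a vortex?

vortex

At P (1.9, 2.2) the arrows circulate counterclockwise. Divergence ≈0, curl about +3 — near-zero divergence with nonzero curl is a vortex.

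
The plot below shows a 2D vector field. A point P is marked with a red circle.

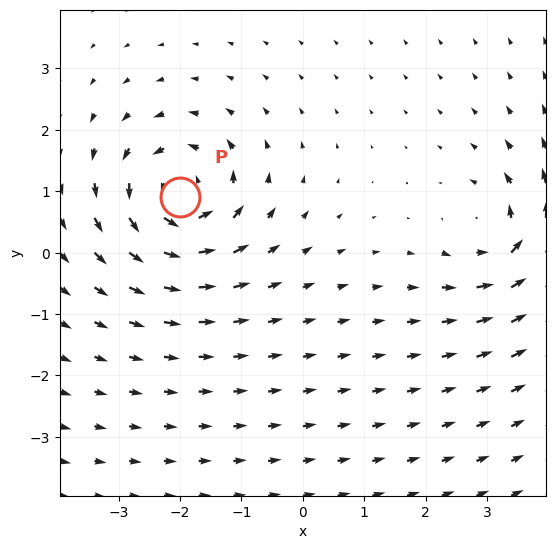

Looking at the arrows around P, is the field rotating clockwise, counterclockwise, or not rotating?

Near P at (-2.0, 0.9) the arrows circulate counterclockwise. The curl (z-component) there is about +5; positive curl means counterclockwise rotation.

counterclockwise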